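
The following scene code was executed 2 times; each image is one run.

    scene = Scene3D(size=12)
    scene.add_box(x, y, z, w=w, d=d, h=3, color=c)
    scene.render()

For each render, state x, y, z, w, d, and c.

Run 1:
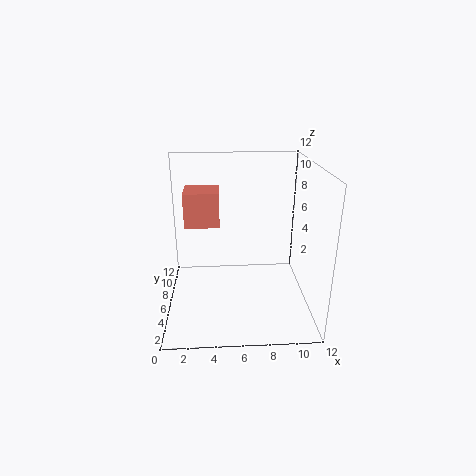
x = 1.5, y = 7, z = 6.5, w = 3, d = 3, c = 'salmon'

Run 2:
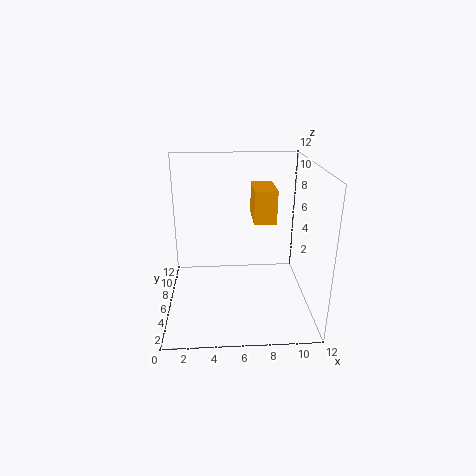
x = 7.5, y = 7.5, z = 6.5, w = 2, d = 3.5, c = 'orange'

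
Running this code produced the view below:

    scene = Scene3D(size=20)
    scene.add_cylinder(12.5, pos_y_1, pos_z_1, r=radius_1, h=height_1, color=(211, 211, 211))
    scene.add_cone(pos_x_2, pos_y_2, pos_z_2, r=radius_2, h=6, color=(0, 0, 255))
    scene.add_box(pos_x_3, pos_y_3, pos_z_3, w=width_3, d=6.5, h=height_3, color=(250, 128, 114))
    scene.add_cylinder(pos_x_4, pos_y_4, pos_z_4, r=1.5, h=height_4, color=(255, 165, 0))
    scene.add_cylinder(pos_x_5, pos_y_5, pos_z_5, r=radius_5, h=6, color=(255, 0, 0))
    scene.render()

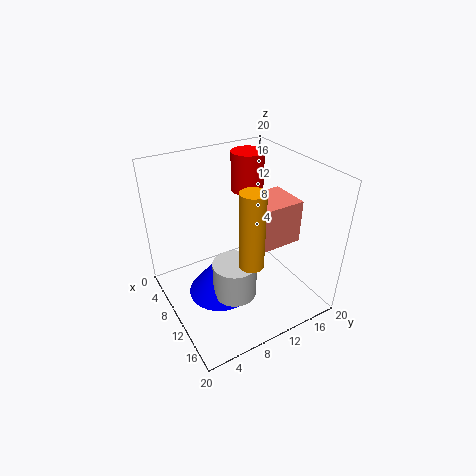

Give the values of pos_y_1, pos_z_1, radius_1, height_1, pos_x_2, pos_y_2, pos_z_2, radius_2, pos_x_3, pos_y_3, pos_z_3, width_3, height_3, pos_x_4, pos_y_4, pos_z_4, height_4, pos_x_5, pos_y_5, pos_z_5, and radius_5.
pos_y_1 = 8; pos_z_1 = 3; radius_1 = 3; height_1 = 5; pos_x_2 = 10; pos_y_2 = 7; pos_z_2 = 2; radius_2 = 4.5; pos_x_3 = 6; pos_y_3 = 13; pos_z_3 = 7.5; width_3 = 6; height_3 = 6.5; pos_x_4 = 16.5; pos_y_4 = 8; pos_z_4 = 10.5; height_4 = 9.5; pos_x_5 = 3.5; pos_y_5 = 15.5; pos_z_5 = 13.5; radius_5 = 2.5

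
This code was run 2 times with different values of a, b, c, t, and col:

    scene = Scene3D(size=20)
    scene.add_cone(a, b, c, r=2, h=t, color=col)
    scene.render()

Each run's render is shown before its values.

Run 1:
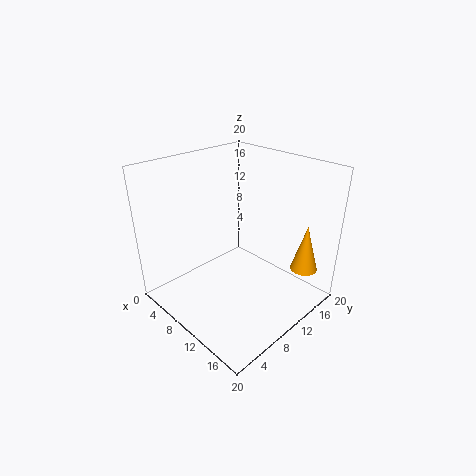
a = 16, b = 18, c = 4, t = 7, col = 'orange'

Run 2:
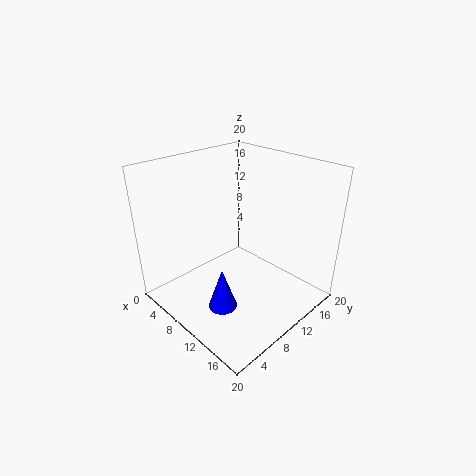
a = 11, b = 6, c = 1, t = 6, col = 'blue'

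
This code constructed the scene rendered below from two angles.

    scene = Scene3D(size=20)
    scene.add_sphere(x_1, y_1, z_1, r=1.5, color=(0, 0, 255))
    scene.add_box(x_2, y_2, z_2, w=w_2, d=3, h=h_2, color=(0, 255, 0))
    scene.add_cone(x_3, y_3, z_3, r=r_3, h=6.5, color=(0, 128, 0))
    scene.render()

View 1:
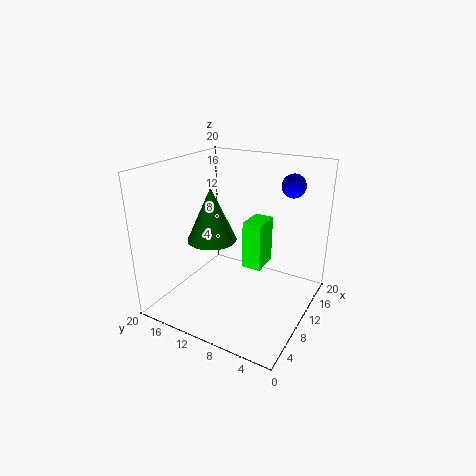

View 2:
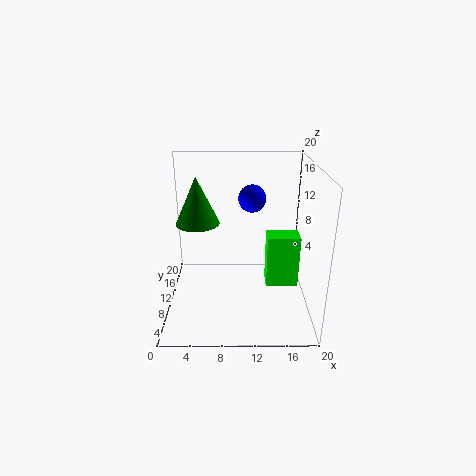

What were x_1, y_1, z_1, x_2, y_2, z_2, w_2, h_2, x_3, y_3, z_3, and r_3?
x_1 = 11.5, y_1 = 3, z_1 = 18, x_2 = 14, y_2 = 8.5, z_2 = 3, w_2 = 4.5, h_2 = 7.5, x_3 = 4.5, y_3 = 10.5, z_3 = 12, r_3 = 3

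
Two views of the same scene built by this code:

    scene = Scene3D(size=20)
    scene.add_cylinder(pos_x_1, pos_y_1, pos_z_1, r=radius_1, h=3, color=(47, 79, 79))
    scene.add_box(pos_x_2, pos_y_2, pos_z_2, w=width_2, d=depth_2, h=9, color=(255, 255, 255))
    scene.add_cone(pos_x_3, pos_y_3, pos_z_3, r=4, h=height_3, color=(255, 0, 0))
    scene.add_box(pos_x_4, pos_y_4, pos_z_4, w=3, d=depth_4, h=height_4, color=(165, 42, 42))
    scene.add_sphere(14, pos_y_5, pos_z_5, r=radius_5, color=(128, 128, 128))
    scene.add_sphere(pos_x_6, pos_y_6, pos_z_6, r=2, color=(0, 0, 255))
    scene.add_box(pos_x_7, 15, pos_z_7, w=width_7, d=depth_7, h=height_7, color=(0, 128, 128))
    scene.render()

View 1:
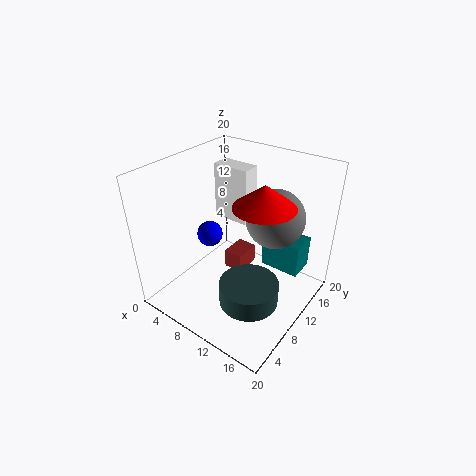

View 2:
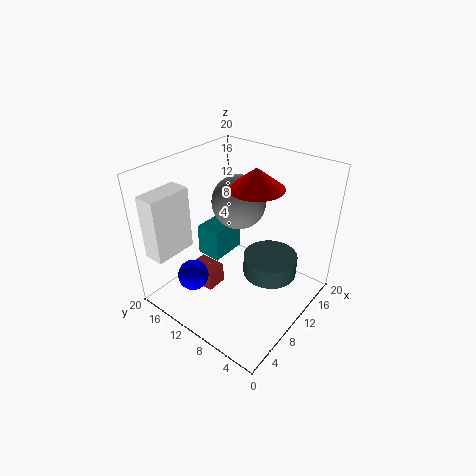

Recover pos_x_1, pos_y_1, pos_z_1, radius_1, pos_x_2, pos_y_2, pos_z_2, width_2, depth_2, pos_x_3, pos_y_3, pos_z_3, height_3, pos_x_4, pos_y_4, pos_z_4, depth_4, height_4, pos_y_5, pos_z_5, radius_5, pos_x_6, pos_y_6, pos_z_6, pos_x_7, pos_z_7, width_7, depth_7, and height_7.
pos_x_1 = 14, pos_y_1 = 7, pos_z_1 = 3, radius_1 = 4, pos_x_2 = 1, pos_y_2 = 16, pos_z_2 = 8, width_2 = 6, depth_2 = 3, pos_x_3 = 14, pos_y_3 = 10, pos_z_3 = 16, height_3 = 3, pos_x_4 = 6, pos_y_4 = 12, pos_z_4 = 2, depth_4 = 4, height_4 = 3, pos_y_5 = 13, pos_z_5 = 13, radius_5 = 4, pos_x_6 = 3, pos_y_6 = 12, pos_z_6 = 7, pos_x_7 = 11, pos_z_7 = 3, width_7 = 6, depth_7 = 4, height_7 = 5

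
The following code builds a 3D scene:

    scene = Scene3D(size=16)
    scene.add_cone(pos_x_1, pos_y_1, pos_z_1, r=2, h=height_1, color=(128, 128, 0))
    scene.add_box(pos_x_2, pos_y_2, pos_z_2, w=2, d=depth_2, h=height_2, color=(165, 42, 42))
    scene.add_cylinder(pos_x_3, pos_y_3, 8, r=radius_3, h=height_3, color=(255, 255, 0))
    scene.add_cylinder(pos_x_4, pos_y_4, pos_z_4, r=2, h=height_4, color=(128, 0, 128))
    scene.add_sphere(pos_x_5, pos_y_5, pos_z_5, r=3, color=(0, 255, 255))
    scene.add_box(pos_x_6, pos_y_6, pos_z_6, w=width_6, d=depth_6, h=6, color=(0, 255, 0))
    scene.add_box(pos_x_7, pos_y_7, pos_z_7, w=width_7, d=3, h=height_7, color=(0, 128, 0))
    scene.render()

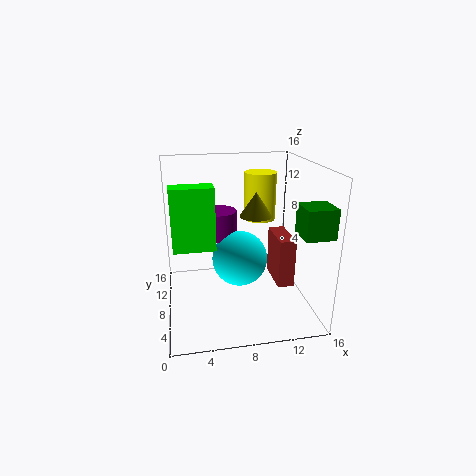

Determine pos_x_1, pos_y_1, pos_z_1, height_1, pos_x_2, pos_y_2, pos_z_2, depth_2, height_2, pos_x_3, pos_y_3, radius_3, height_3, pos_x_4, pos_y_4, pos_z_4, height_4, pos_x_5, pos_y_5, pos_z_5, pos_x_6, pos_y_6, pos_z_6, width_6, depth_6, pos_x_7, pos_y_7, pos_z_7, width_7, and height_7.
pos_x_1 = 11; pos_y_1 = 12; pos_z_1 = 9; height_1 = 3; pos_x_2 = 13; pos_y_2 = 8; pos_z_2 = 1; depth_2 = 5; height_2 = 6; pos_x_3 = 12; pos_y_3 = 14; radius_3 = 2; height_3 = 6; pos_x_4 = 6; pos_y_4 = 9; pos_z_4 = 8; height_4 = 3; pos_x_5 = 8; pos_y_5 = 7; pos_z_5 = 6; pos_x_6 = 1; pos_y_6 = 3; pos_z_6 = 9; width_6 = 4; depth_6 = 2; pos_x_7 = 13; pos_y_7 = 1; pos_z_7 = 10; width_7 = 3; height_7 = 3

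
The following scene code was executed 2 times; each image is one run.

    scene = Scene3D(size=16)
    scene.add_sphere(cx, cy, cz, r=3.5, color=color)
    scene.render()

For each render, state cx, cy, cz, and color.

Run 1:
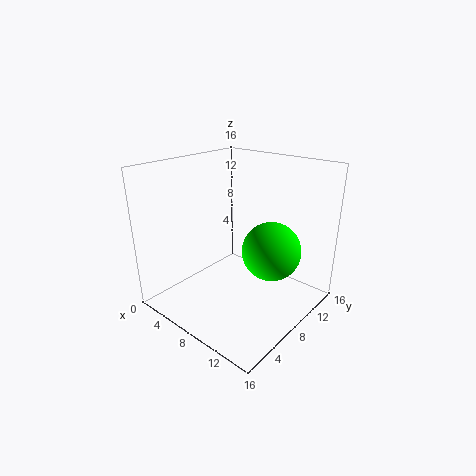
cx = 10, cy = 11.75, cz = 5.5, color = 'lime'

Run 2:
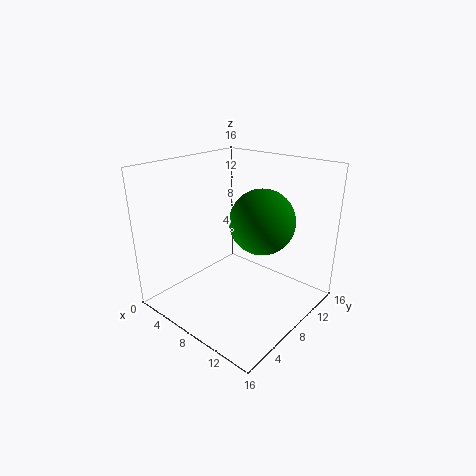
cx = 10.5, cy = 9, cz = 10.25, color = 'green'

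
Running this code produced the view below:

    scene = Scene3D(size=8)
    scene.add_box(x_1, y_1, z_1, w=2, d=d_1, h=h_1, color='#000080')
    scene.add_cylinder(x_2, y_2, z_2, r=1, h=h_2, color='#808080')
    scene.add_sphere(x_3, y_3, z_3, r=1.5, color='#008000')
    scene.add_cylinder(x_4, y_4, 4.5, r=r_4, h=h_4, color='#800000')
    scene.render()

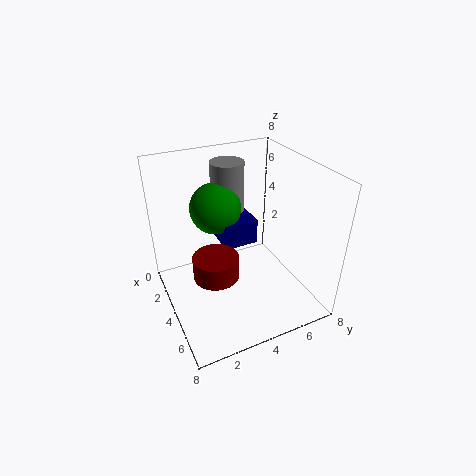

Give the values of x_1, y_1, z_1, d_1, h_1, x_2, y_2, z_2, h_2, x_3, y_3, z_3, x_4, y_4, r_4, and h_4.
x_1 = 1.5, y_1 = 3.5, z_1 = 3, d_1 = 2, h_1 = 1.5, x_2 = 1.5, y_2 = 4.5, z_2 = 4, h_2 = 3.5, x_3 = 2, y_3 = 3.5, z_3 = 5, x_4 = 7, y_4 = 1.5, r_4 = 1, h_4 = 1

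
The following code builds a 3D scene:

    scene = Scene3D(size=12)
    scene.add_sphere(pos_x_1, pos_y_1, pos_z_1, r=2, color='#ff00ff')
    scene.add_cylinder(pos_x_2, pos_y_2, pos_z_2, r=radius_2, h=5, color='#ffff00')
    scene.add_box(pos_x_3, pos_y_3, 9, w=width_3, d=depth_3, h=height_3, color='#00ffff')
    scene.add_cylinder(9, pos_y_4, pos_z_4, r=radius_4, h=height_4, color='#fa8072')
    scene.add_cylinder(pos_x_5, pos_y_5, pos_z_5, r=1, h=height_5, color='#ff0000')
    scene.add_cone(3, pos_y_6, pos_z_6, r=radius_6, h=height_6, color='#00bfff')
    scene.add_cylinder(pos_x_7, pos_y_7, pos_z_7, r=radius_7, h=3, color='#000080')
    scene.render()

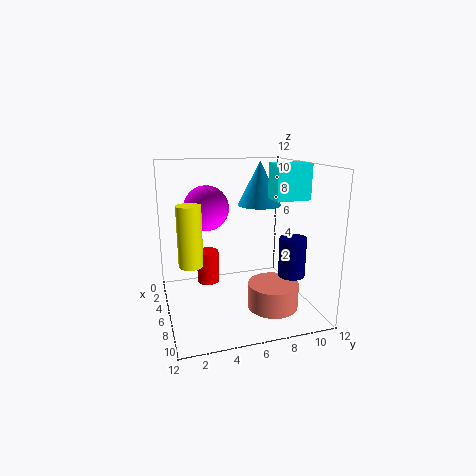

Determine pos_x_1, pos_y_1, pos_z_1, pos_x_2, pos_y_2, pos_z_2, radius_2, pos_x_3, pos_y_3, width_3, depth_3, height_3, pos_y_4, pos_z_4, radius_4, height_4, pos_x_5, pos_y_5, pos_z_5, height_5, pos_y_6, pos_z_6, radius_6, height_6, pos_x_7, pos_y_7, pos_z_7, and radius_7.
pos_x_1 = 3, pos_y_1 = 4, pos_z_1 = 8, pos_x_2 = 6, pos_y_2 = 2, pos_z_2 = 4, radius_2 = 1, pos_x_3 = 5, pos_y_3 = 9, width_3 = 2, depth_3 = 3, height_3 = 3, pos_y_4 = 8, pos_z_4 = 1, radius_4 = 2, height_4 = 2, pos_x_5 = 3, pos_y_5 = 4, pos_z_5 = 1, height_5 = 3, pos_y_6 = 9, pos_z_6 = 8, radius_6 = 2, height_6 = 4, pos_x_7 = 10, pos_y_7 = 9, pos_z_7 = 4, radius_7 = 1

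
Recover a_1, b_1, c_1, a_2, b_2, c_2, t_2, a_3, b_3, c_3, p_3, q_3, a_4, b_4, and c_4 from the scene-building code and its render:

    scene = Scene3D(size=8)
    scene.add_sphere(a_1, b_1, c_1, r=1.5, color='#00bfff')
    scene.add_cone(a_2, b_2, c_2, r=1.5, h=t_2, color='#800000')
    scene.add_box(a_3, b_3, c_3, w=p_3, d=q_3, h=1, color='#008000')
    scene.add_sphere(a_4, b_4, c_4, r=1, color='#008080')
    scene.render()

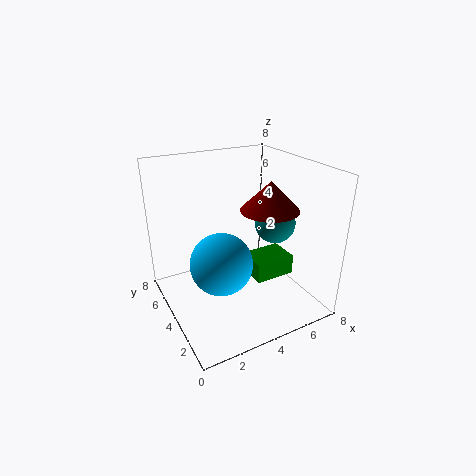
a_1 = 2; b_1 = 2; c_1 = 4; a_2 = 5; b_2 = 2.5; c_2 = 6; t_2 = 1.5; a_3 = 3.5; b_3 = 1; c_3 = 3; p_3 = 2; q_3 = 1.5; a_4 = 5; b_4 = 2; c_4 = 5.5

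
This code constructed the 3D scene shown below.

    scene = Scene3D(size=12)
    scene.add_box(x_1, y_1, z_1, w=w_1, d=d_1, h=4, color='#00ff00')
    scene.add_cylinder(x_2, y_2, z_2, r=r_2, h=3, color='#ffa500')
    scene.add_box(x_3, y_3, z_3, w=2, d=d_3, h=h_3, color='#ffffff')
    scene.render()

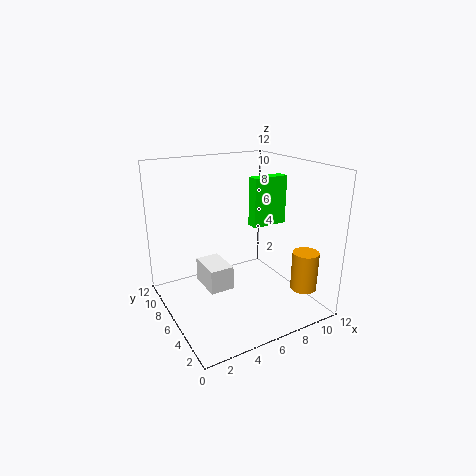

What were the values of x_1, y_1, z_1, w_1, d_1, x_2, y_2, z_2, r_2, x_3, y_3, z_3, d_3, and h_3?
x_1 = 7, y_1 = 5, z_1 = 7, w_1 = 3, d_1 = 1, x_2 = 9, y_2 = 1, z_2 = 3, r_2 = 1, x_3 = 3, y_3 = 5, z_3 = 2, d_3 = 3, h_3 = 2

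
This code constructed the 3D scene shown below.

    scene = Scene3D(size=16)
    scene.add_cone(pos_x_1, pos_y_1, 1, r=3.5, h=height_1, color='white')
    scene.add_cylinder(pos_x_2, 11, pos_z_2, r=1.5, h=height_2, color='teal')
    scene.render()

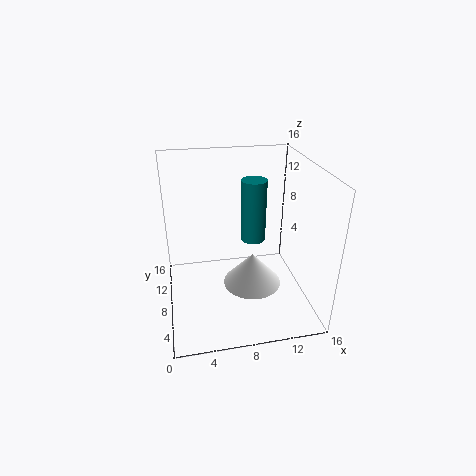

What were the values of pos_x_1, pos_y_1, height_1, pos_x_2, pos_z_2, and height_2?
pos_x_1 = 10, pos_y_1 = 9, height_1 = 4, pos_x_2 = 10.5, pos_z_2 = 6, height_2 = 7.5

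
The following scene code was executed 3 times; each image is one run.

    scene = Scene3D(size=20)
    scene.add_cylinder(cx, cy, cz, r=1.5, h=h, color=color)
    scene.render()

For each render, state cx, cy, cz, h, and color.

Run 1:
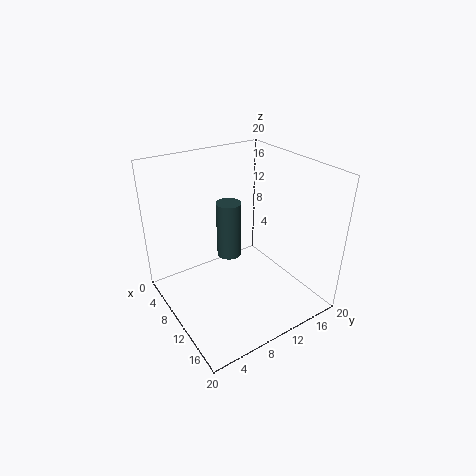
cx = 12.5, cy = 7, cz = 10, h = 7, color = 'darkslategray'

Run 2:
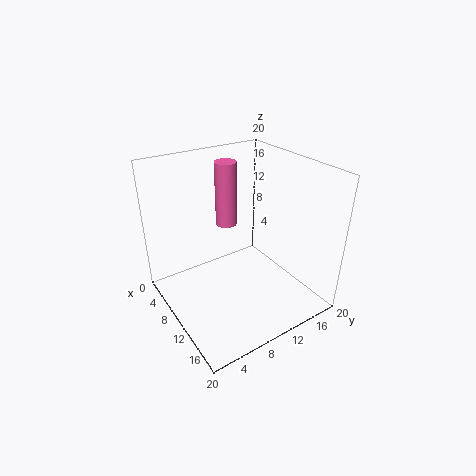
cx = 7, cy = 10, cz = 11, h = 9, color = 'hotpink'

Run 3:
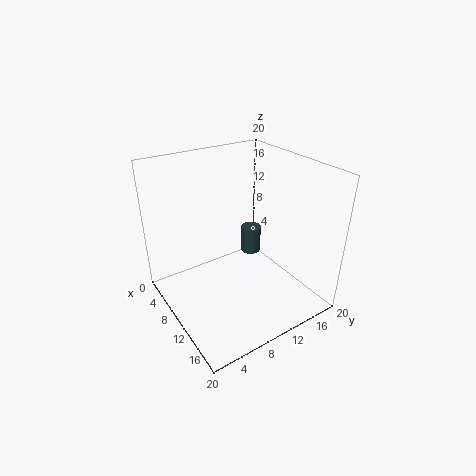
cx = 7.5, cy = 14, cz = 5.5, h = 4, color = 'darkslategray'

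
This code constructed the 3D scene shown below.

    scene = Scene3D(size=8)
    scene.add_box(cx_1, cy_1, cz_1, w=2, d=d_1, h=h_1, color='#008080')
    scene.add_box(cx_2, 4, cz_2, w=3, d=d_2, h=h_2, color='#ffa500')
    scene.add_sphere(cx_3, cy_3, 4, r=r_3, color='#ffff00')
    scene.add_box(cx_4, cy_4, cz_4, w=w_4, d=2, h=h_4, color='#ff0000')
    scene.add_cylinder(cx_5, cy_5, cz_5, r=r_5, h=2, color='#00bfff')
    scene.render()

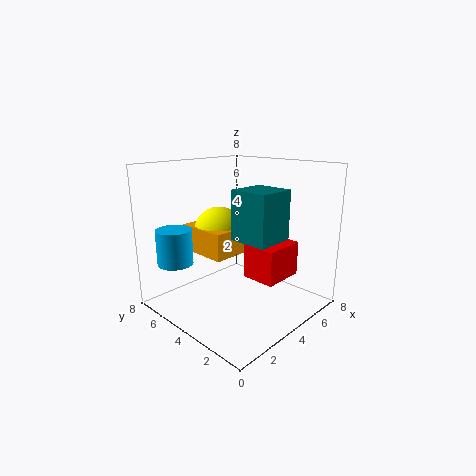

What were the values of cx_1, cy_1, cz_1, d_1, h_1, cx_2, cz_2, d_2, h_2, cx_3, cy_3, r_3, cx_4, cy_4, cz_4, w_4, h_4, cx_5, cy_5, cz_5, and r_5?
cx_1 = 2.5
cy_1 = 1
cz_1 = 4.5
d_1 = 2
h_1 = 2.5
cx_2 = 2.5
cz_2 = 3
d_2 = 3
h_2 = 1.5
cx_3 = 4
cy_3 = 5.5
r_3 = 1.5
cx_4 = 4.5
cy_4 = 2
cz_4 = 1.5
w_4 = 2.5
h_4 = 2
cx_5 = 1.5
cy_5 = 6.5
cz_5 = 2.5
r_5 = 1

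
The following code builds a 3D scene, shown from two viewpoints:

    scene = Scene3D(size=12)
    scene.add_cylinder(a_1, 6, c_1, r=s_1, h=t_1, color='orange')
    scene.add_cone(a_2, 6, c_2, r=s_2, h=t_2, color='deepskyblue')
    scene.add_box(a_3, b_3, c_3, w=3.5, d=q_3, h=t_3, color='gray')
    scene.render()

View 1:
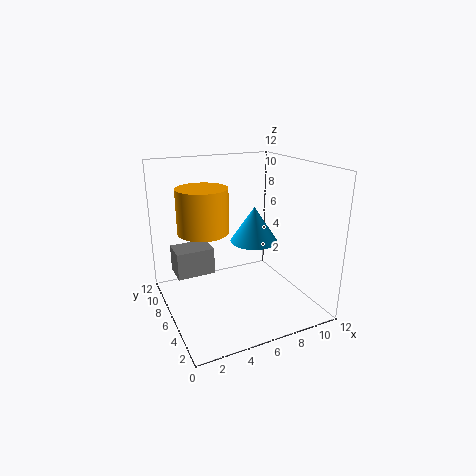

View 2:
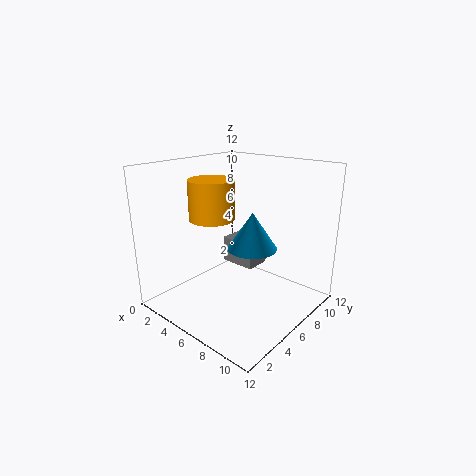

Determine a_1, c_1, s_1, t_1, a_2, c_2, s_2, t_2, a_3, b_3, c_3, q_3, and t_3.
a_1 = 3
c_1 = 7
s_1 = 2
t_1 = 3.5
a_2 = 7.5
c_2 = 5.5
s_2 = 2
t_2 = 3
a_3 = 1.5
b_3 = 9
c_3 = 1.5
q_3 = 2.5
t_3 = 2.5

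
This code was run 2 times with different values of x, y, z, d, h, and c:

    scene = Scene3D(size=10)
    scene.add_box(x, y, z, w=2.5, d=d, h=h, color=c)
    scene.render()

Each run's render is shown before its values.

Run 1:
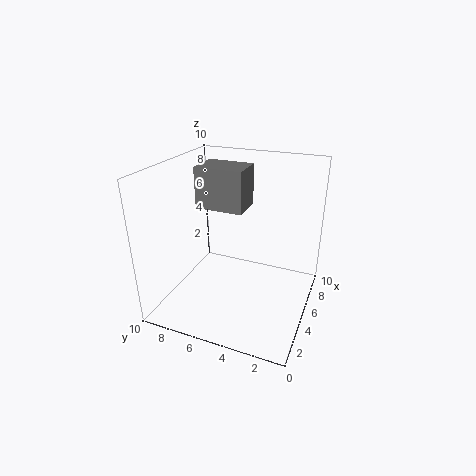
x = 5.5; y = 5; z = 6.5; d = 3.5; h = 3; c = 'gray'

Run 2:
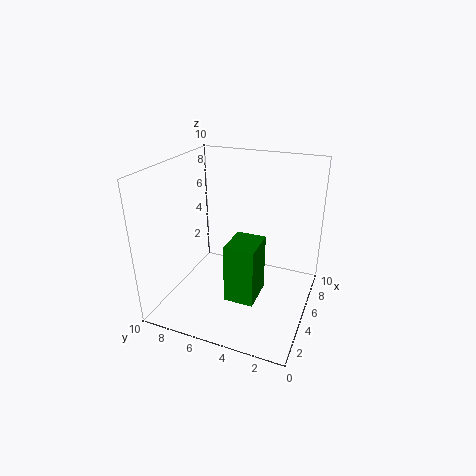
x = 2.5; y = 3; z = 1.5; d = 2; h = 4; c = 'green'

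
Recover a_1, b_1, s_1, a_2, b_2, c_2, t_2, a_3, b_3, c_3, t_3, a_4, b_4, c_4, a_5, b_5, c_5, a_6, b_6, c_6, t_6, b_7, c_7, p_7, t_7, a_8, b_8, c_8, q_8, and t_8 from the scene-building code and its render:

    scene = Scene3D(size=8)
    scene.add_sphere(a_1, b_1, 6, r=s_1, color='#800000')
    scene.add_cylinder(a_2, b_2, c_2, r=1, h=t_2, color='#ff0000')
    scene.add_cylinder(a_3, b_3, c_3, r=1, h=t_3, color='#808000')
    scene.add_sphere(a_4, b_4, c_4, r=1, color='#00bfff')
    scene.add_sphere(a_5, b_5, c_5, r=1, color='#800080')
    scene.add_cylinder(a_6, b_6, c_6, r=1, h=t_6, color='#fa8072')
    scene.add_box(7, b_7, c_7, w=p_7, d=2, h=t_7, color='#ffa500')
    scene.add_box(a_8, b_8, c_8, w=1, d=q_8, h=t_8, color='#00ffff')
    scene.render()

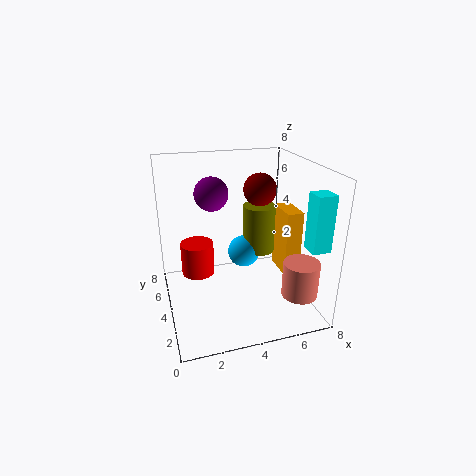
a_1 = 6
b_1 = 6
s_1 = 1
a_2 = 2
b_2 = 6
c_2 = 1
t_2 = 2
a_3 = 6
b_3 = 6
c_3 = 2
t_3 = 3
a_4 = 5
b_4 = 6
c_4 = 2
a_5 = 3
b_5 = 6
c_5 = 6
a_6 = 7
b_6 = 2
c_6 = 1
t_6 = 2
b_7 = 4
c_7 = 1
p_7 = 1
t_7 = 4
a_8 = 7
b_8 = 1
c_8 = 4
q_8 = 1
t_8 = 3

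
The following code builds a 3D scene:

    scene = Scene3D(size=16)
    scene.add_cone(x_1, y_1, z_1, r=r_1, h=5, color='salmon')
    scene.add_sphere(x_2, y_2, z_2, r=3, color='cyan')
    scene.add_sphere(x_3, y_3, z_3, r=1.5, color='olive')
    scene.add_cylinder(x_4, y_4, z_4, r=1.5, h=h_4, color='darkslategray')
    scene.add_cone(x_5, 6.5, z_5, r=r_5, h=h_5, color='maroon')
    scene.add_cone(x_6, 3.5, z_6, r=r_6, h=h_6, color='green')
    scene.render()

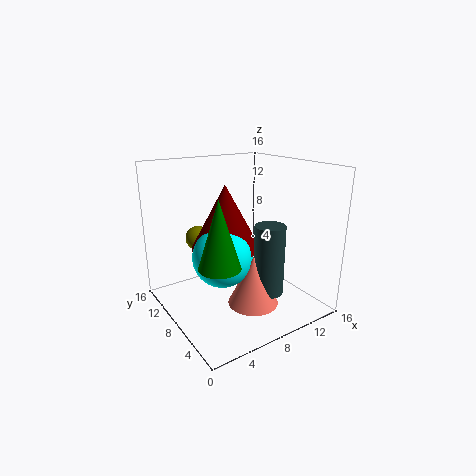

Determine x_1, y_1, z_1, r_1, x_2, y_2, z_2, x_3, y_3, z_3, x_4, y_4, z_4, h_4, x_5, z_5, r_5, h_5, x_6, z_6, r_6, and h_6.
x_1 = 6.5
y_1 = 3
z_1 = 3
r_1 = 2.5
x_2 = 4.5
y_2 = 5.5
z_2 = 7.5
x_3 = 6
y_3 = 14
z_3 = 6.5
x_4 = 8
y_4 = 2.5
z_4 = 4
h_4 = 7
x_5 = 5.5
z_5 = 8
r_5 = 3.5
h_5 = 6.5
x_6 = 3
z_6 = 7.5
r_6 = 2
h_6 = 6.5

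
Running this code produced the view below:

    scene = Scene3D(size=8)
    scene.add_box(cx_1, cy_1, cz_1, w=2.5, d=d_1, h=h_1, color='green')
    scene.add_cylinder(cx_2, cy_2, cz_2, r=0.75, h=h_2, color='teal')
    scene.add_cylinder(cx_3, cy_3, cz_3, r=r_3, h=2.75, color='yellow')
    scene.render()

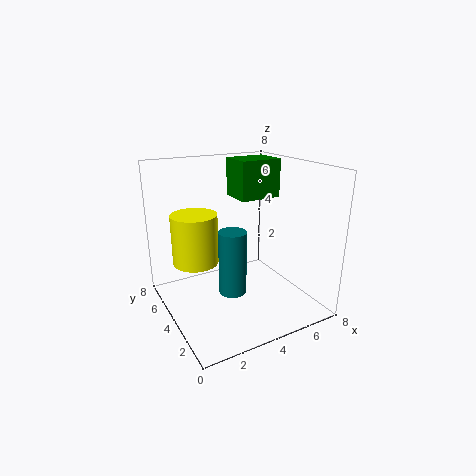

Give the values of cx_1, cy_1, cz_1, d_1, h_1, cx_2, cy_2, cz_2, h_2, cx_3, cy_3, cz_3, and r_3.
cx_1 = 4.75, cy_1 = 4.75, cz_1 = 5.75, d_1 = 2, h_1 = 2.25, cx_2 = 3.25, cy_2 = 3.25, cz_2 = 1.25, h_2 = 3.5, cx_3 = 1.75, cy_3 = 4.75, cz_3 = 2.75, r_3 = 1.25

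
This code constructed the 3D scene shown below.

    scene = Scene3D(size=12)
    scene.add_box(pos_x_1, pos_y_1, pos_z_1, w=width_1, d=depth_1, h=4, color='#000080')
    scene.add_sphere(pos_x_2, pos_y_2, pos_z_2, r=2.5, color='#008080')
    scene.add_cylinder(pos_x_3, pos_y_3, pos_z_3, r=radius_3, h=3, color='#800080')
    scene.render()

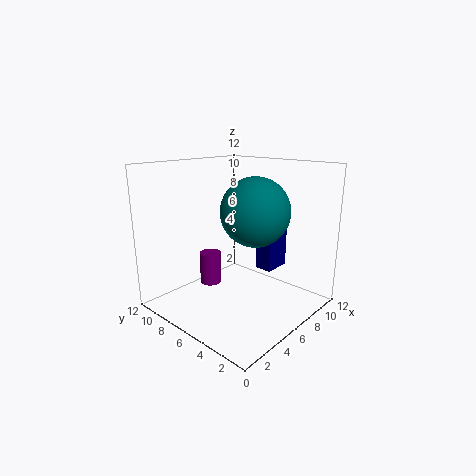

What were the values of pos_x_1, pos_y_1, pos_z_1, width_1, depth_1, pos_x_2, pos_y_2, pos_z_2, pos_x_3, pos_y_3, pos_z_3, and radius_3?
pos_x_1 = 8.5, pos_y_1 = 4.5, pos_z_1 = 2.5, width_1 = 2.5, depth_1 = 1.5, pos_x_2 = 4.5, pos_y_2 = 3, pos_z_2 = 9, pos_x_3 = 6.5, pos_y_3 = 10, pos_z_3 = 0.5, radius_3 = 1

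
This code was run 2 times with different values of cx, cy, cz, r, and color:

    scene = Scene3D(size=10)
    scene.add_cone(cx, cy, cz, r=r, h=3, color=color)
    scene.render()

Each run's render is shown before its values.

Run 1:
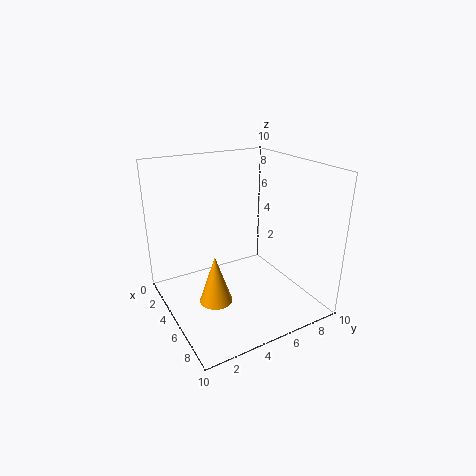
cx = 7.5
cy = 2
cz = 2.5
r = 1
color = 'orange'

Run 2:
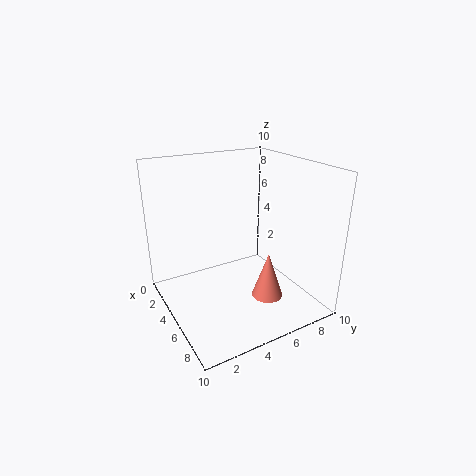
cx = 8
cy = 5.5
cz = 2
r = 1
color = 'salmon'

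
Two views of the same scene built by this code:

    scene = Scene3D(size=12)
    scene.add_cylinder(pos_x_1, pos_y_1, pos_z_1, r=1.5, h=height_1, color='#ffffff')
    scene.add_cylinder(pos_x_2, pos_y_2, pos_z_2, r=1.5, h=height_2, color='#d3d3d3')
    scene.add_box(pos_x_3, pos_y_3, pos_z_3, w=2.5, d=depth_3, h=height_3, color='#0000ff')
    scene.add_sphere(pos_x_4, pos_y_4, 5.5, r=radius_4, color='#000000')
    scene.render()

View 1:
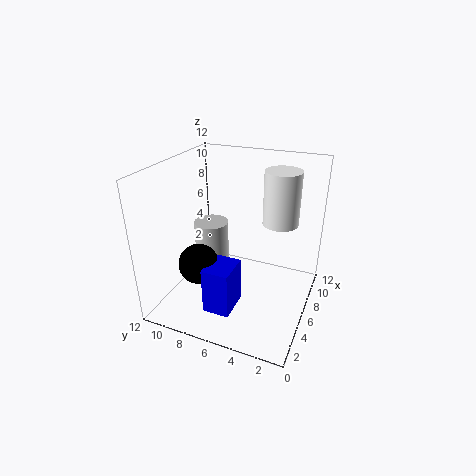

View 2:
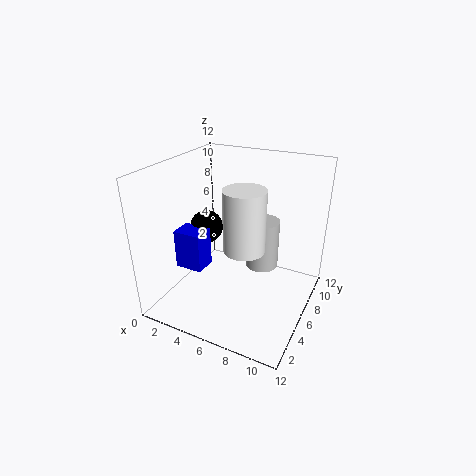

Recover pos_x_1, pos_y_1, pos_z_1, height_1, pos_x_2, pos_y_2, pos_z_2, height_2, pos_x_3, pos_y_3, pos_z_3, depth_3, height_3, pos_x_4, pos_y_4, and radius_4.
pos_x_1 = 8, pos_y_1 = 3, pos_z_1 = 7, height_1 = 4.5, pos_x_2 = 7, pos_y_2 = 9, pos_z_2 = 2, height_2 = 4.5, pos_x_3 = 0.5, pos_y_3 = 4.5, pos_z_3 = 2.5, depth_3 = 2, height_3 = 3.5, pos_x_4 = 2, pos_y_4 = 7.5, radius_4 = 1.5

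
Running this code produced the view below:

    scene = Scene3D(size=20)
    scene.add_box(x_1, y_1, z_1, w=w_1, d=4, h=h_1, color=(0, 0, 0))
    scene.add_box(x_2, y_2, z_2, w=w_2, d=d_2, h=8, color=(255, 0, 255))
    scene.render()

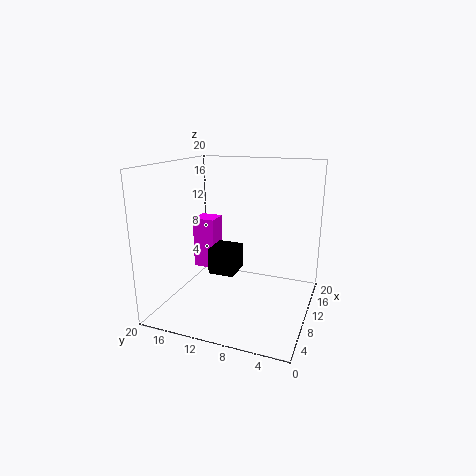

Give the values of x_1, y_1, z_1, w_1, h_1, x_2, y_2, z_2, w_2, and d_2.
x_1 = 11.5, y_1 = 11.5, z_1 = 3, w_1 = 4.5, h_1 = 4, x_2 = 13.5, y_2 = 15.5, z_2 = 3, w_2 = 3.5, d_2 = 3.5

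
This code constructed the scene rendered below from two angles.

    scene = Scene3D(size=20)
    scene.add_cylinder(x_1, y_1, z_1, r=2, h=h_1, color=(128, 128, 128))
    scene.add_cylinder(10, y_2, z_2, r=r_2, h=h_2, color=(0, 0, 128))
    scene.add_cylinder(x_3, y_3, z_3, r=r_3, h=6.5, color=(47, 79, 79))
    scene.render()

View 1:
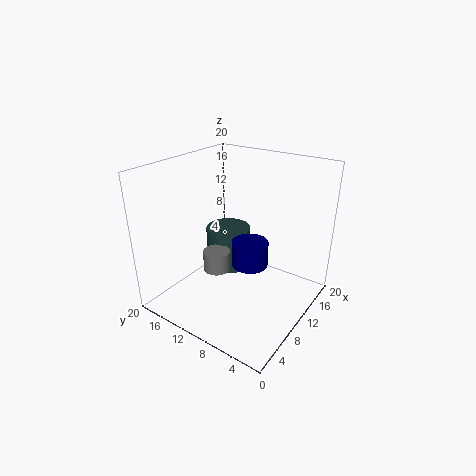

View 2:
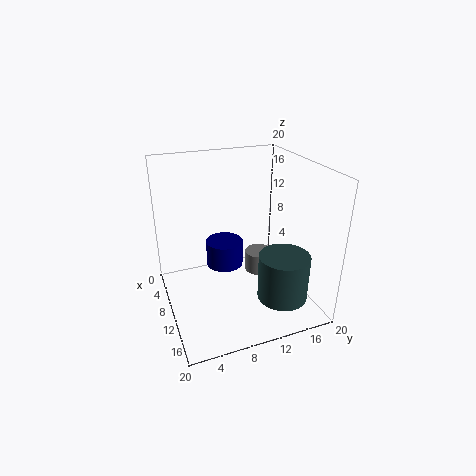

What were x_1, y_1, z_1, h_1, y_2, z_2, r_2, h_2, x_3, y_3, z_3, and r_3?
x_1 = 9.5
y_1 = 13.5
z_1 = 4
h_1 = 3
y_2 = 8
z_2 = 6.5
r_2 = 2.5
h_2 = 3.5
x_3 = 14.5
y_3 = 15
z_3 = 2
r_3 = 3.5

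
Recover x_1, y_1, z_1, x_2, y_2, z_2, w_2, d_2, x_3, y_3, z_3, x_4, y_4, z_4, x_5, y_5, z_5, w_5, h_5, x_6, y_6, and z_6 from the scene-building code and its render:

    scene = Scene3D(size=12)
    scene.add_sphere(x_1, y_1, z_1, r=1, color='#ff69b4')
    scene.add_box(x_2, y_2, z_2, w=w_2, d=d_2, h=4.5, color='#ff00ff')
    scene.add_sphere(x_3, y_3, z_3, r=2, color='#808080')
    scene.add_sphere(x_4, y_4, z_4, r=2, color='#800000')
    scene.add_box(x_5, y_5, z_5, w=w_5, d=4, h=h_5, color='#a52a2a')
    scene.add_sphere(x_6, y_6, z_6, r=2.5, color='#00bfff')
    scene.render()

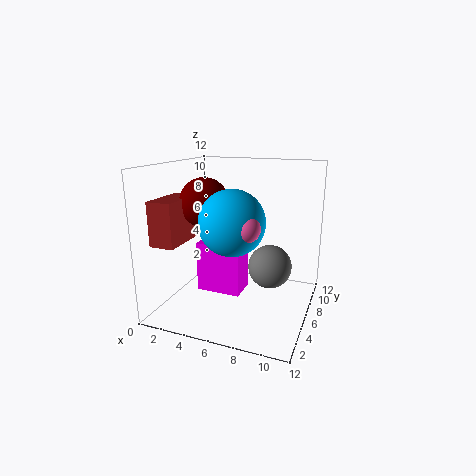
x_1 = 8, y_1 = 2.5, z_1 = 8, x_2 = 2, y_2 = 6, z_2 = 0.5, w_2 = 4, d_2 = 2.5, x_3 = 8, y_3 = 9, z_3 = 2.5, x_4 = 3.5, y_4 = 5, z_4 = 9, x_5 = 0.5, y_5 = 1.5, z_5 = 6, w_5 = 2, h_5 = 3.5, x_6 = 6.5, y_6 = 3.5, z_6 = 8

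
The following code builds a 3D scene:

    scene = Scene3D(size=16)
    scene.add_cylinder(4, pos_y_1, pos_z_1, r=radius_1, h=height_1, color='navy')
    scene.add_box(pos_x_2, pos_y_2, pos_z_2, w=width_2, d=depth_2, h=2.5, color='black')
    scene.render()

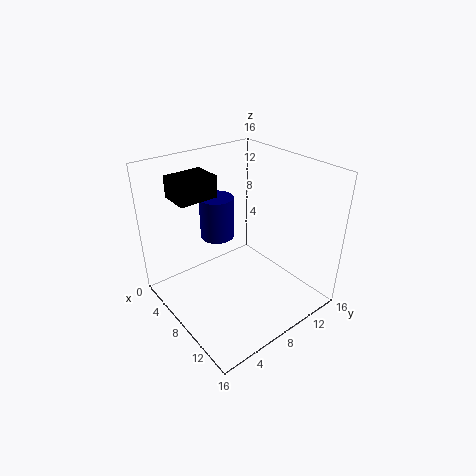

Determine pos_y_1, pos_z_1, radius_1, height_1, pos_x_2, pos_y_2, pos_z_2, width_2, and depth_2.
pos_y_1 = 8
pos_z_1 = 6.5
radius_1 = 2
height_1 = 5
pos_x_2 = 1.5
pos_y_2 = 3
pos_z_2 = 12
width_2 = 3.5
depth_2 = 4.5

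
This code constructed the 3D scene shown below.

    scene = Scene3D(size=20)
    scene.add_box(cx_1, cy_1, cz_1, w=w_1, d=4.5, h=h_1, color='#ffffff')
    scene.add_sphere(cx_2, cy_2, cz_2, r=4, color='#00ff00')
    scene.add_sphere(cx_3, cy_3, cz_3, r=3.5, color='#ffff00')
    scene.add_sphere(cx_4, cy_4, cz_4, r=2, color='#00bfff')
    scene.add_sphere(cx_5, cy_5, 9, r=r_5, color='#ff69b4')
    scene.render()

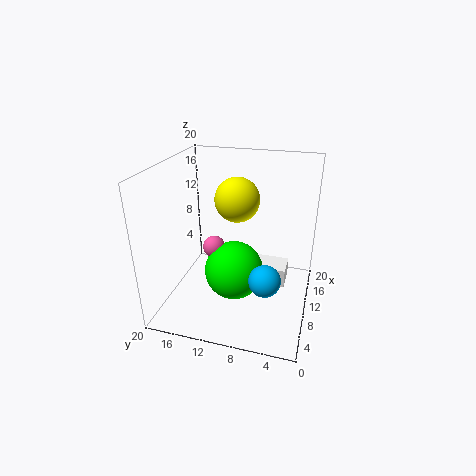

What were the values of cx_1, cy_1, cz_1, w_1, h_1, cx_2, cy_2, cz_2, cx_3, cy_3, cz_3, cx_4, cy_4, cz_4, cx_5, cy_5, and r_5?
cx_1 = 8
cy_1 = 3
cz_1 = 4.5
w_1 = 3.5
h_1 = 2.5
cx_2 = 8
cy_2 = 10
cz_2 = 6
cx_3 = 16.5
cy_3 = 12
cz_3 = 13
cx_4 = 4.5
cy_4 = 5
cz_4 = 7.5
cx_5 = 8.5
cy_5 = 13
r_5 = 1.5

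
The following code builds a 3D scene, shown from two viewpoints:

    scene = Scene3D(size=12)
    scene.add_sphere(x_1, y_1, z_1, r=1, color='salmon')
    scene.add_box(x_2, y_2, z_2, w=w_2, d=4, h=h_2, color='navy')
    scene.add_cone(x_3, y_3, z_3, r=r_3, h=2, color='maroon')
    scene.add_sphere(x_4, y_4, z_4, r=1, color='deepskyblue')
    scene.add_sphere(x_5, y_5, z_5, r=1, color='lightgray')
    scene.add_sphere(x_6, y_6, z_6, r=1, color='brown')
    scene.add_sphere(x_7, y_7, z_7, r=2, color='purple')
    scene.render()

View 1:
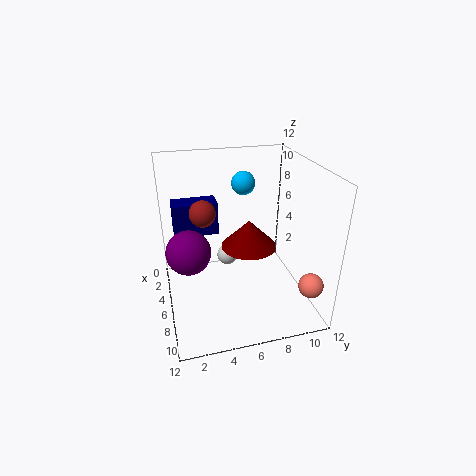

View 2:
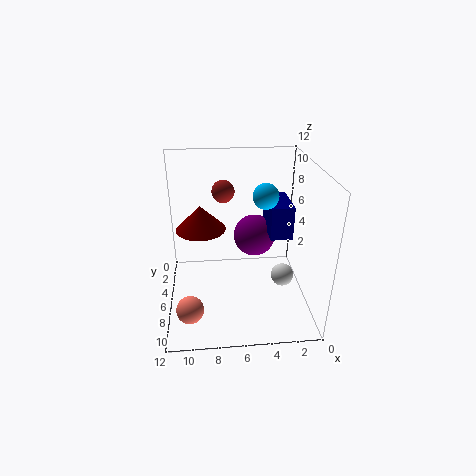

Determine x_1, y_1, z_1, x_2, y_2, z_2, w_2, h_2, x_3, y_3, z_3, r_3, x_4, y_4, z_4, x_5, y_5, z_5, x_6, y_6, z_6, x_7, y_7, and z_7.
x_1 = 10
y_1 = 11
z_1 = 3
x_2 = 1
y_2 = 1
z_2 = 5
w_2 = 2
h_2 = 3
x_3 = 9
y_3 = 6
z_3 = 7
r_3 = 2
x_4 = 4
y_4 = 7
z_4 = 10
x_5 = 2
y_5 = 6
z_5 = 2
x_6 = 7
y_6 = 3
z_6 = 9
x_7 = 4
y_7 = 2
z_7 = 4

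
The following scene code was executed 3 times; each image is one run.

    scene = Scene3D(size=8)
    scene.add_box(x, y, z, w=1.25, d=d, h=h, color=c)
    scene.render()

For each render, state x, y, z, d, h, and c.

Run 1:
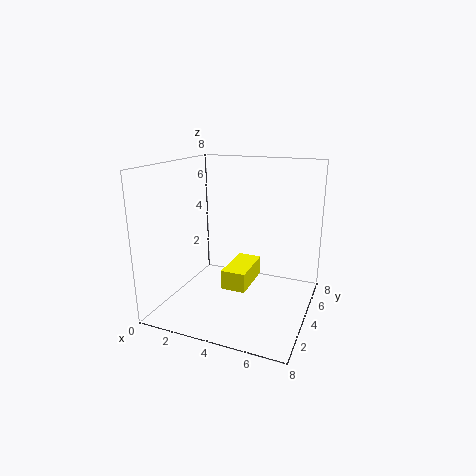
x = 4; y = 1.75; z = 2; d = 2.5; h = 1; c = 'yellow'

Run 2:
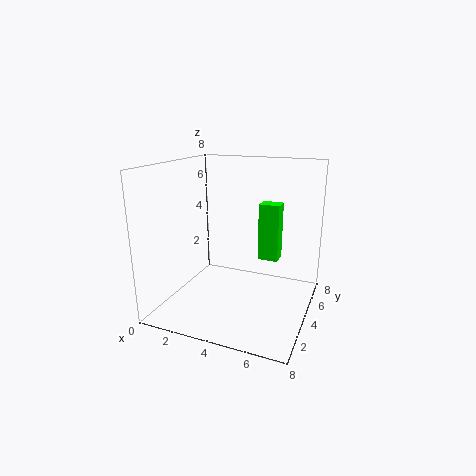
x = 4.5; y = 6; z = 2; d = 1; h = 3.5; c = 'lime'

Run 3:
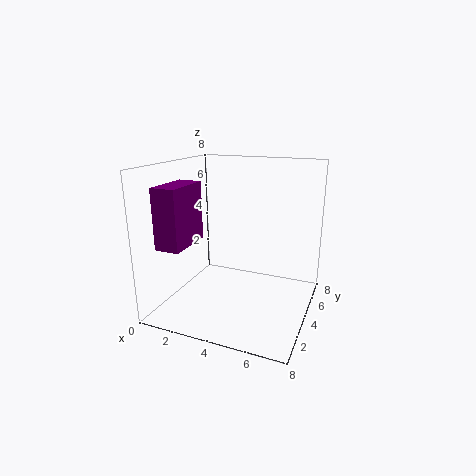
x = 1.25; y = 0.25; z = 4.25; d = 2.5; h = 3; c = 'purple'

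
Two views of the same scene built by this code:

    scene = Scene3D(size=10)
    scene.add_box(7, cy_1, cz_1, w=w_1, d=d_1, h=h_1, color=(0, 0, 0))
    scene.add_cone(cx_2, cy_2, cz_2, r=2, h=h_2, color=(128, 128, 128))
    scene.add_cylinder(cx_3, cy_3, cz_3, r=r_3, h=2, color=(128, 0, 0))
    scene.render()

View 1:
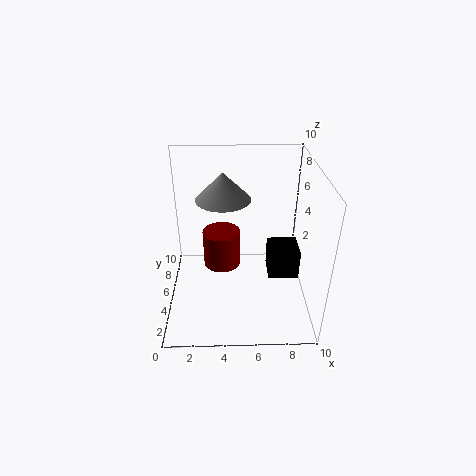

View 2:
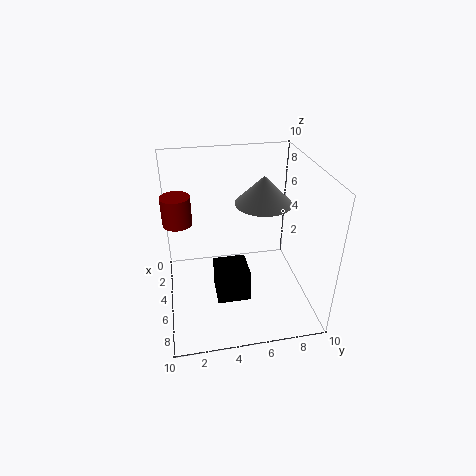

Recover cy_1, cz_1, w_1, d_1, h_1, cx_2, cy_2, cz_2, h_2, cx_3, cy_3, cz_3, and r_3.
cy_1 = 3; cz_1 = 3; w_1 = 2; d_1 = 2; h_1 = 2; cx_2 = 4; cy_2 = 7; cz_2 = 7; h_2 = 2; cx_3 = 4; cy_3 = 1; cz_3 = 6; r_3 = 1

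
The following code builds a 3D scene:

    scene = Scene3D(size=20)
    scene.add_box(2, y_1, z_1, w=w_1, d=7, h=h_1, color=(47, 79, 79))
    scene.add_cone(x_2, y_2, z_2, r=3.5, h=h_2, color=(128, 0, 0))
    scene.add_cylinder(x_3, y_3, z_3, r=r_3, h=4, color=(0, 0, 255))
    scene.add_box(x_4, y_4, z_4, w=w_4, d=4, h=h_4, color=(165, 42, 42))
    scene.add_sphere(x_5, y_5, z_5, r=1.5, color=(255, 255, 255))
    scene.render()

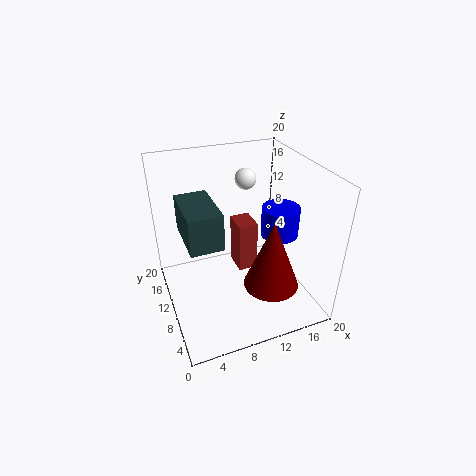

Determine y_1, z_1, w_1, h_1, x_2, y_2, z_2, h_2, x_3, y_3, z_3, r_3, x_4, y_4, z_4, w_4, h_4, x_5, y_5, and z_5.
y_1 = 4; z_1 = 13; w_1 = 4; h_1 = 4.5; x_2 = 12; y_2 = 3.5; z_2 = 6.5; h_2 = 9; x_3 = 15; y_3 = 7.5; z_3 = 11; r_3 = 2.5; x_4 = 11.5; y_4 = 13; z_4 = 1.5; w_4 = 3; h_4 = 8; x_5 = 12.5; y_5 = 13.5; z_5 = 17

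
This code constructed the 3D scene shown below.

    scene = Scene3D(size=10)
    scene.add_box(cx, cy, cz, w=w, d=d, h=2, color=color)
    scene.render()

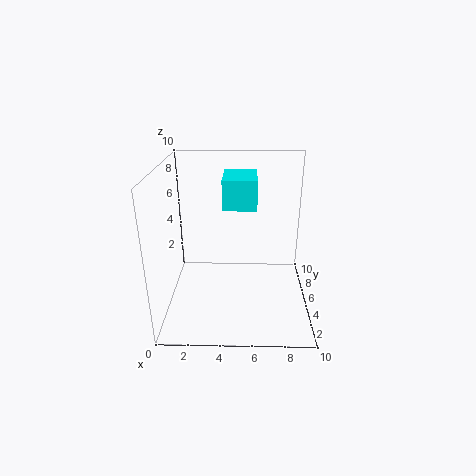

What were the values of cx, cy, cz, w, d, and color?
cx = 4, cy = 4.25, cz = 7.25, w = 2.25, d = 3, color = 'cyan'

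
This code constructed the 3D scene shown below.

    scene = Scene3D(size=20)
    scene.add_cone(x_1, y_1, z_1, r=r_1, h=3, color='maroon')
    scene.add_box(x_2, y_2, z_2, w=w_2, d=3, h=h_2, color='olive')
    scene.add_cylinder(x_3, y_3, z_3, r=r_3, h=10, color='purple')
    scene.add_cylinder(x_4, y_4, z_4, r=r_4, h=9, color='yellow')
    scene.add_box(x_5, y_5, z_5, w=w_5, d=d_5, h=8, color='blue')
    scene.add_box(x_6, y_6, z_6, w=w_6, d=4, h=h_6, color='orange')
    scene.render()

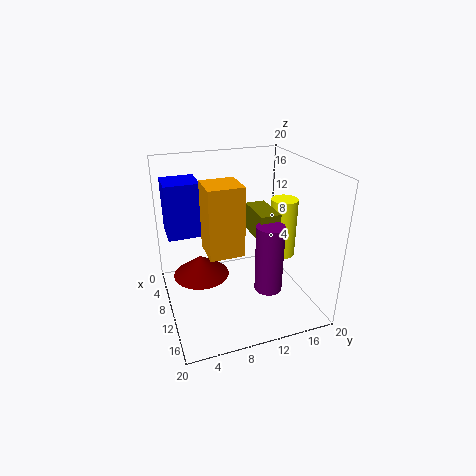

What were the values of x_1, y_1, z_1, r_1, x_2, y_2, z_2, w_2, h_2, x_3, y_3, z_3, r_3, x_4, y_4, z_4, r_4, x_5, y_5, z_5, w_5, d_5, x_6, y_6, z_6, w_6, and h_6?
x_1 = 8; y_1 = 5; z_1 = 4; r_1 = 4; x_2 = 5; y_2 = 13; z_2 = 9; w_2 = 6; h_2 = 4; x_3 = 12; y_3 = 14; z_3 = 2; r_3 = 2; x_4 = 8; y_4 = 18; z_4 = 5; r_4 = 2; x_5 = 1; y_5 = 1; z_5 = 9; w_5 = 5; d_5 = 5; x_6 = 14; y_6 = 4; z_6 = 12; w_6 = 4; h_6 = 8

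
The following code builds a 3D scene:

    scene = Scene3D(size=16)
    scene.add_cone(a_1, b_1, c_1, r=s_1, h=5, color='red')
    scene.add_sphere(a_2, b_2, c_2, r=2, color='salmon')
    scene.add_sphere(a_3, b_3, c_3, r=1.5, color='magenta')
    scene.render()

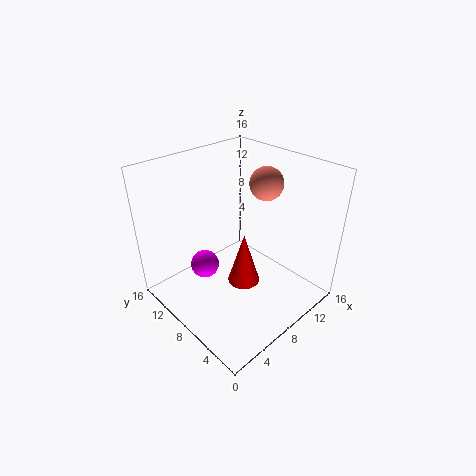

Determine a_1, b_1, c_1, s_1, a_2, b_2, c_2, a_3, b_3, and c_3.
a_1 = 4.5; b_1 = 3.5; c_1 = 7; s_1 = 1.5; a_2 = 13.5; b_2 = 9; c_2 = 12.5; a_3 = 4; b_3 = 9; c_3 = 6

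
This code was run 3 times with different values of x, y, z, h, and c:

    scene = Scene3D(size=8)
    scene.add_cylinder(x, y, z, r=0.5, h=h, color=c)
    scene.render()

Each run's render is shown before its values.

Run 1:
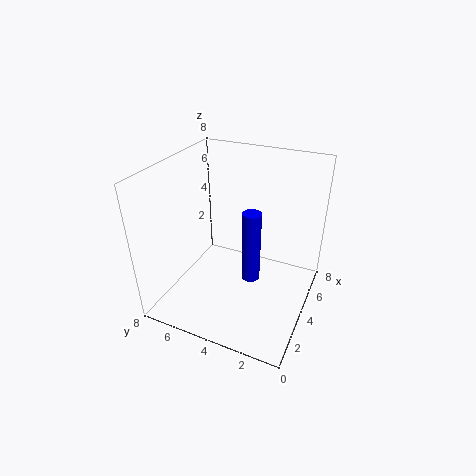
x = 3.5
y = 3
z = 2
h = 4
c = 'blue'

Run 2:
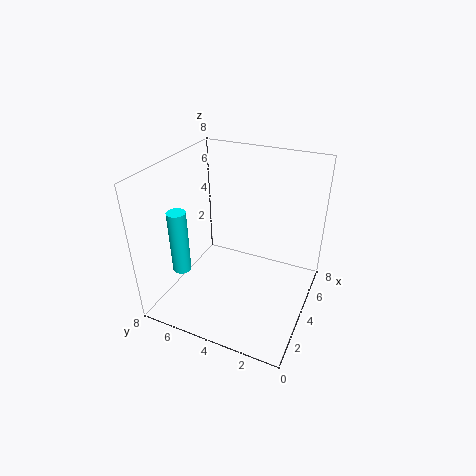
x = 2
y = 6.5
z = 2.5
h = 3.5
c = 'cyan'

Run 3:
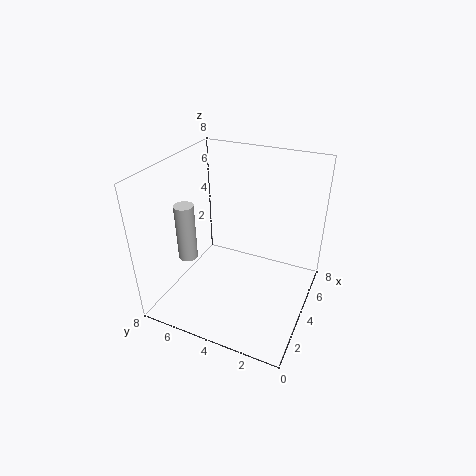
x = 2
y = 6
z = 3.5
h = 3
c = 'lightgray'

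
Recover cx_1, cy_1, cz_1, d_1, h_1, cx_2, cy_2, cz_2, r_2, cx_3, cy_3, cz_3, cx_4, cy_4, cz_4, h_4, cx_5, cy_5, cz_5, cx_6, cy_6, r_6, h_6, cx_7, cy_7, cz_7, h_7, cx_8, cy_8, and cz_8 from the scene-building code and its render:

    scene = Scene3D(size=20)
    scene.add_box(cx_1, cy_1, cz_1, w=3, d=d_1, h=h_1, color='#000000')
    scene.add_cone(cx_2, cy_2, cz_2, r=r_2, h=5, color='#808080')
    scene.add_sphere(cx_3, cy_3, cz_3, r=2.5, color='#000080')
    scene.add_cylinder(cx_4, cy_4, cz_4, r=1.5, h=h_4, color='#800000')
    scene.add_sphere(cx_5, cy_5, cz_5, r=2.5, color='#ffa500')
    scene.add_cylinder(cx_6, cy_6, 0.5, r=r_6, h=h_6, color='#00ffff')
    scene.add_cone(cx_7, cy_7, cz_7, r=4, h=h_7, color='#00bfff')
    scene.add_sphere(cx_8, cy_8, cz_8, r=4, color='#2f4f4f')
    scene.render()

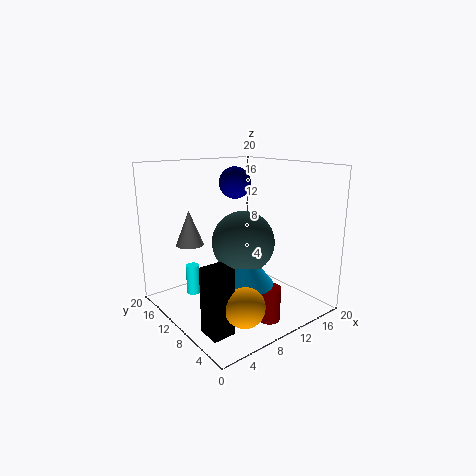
cx_1 = 1.5, cy_1 = 3.5, cz_1 = 0.5, d_1 = 3, h_1 = 8.5, cx_2 = 5.5, cy_2 = 15.5, cz_2 = 8.5, r_2 = 2, cx_3 = 14.5, cy_3 = 16.5, cz_3 = 16.5, cx_4 = 10, cy_4 = 3.5, cz_4 = 0.5, h_4 = 4.5, cx_5 = 5.5, cy_5 = 3, cz_5 = 4, cx_6 = 6, cy_6 = 16, r_6 = 1, h_6 = 4.5, cx_7 = 7.5, cy_7 = 6, cz_7 = 5.5, h_7 = 5, cx_8 = 8.5, cy_8 = 7, cz_8 = 10.5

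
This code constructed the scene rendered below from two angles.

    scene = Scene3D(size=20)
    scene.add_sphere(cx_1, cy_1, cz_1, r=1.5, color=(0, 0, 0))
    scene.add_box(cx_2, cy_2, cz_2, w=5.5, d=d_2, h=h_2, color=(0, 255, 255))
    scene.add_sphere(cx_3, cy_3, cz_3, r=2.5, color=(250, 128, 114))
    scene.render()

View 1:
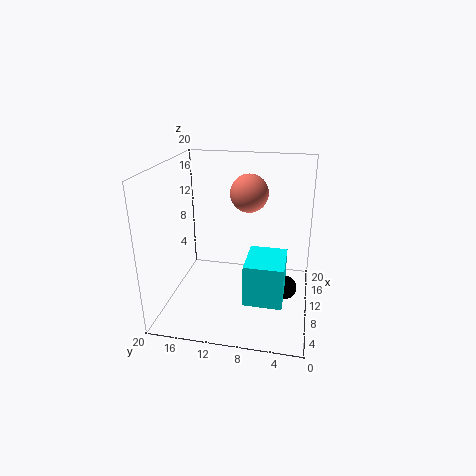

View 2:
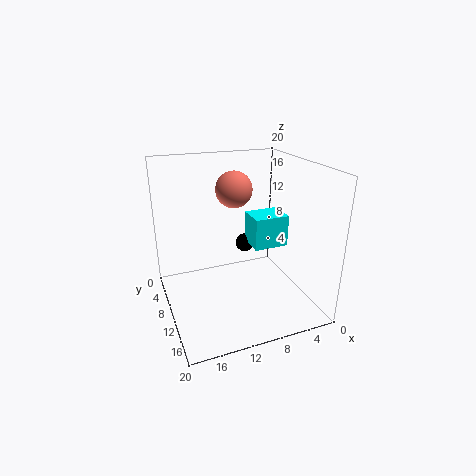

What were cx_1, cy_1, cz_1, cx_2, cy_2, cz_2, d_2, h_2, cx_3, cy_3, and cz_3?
cx_1 = 6
cy_1 = 3
cz_1 = 5.5
cx_2 = 0.5
cy_2 = 3
cz_2 = 6
d_2 = 4.5
h_2 = 5
cx_3 = 10
cy_3 = 8.5
cz_3 = 16.5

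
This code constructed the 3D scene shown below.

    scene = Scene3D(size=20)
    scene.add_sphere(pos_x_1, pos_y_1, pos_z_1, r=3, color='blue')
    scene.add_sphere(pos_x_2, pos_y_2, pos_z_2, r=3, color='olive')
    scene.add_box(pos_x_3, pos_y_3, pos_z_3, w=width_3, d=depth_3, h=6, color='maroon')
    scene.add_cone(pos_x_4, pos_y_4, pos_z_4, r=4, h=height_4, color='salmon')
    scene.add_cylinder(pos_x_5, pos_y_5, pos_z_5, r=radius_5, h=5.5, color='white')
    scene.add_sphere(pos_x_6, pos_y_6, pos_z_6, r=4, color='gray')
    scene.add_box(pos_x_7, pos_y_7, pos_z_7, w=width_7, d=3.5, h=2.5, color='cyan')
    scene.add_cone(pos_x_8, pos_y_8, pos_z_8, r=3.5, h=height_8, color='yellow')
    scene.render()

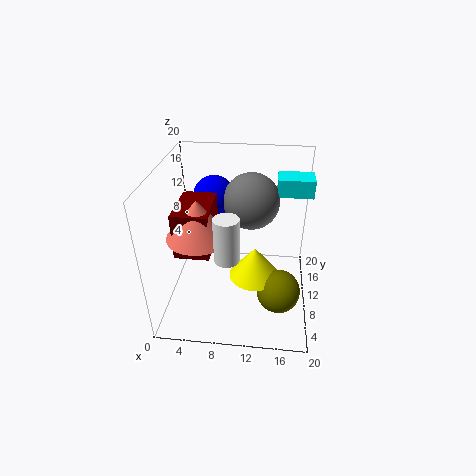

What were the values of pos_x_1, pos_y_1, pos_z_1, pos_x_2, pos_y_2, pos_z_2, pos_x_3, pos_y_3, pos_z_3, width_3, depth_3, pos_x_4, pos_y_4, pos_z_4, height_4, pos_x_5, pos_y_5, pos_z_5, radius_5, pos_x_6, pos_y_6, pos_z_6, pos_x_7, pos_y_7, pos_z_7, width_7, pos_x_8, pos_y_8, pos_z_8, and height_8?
pos_x_1 = 6
pos_y_1 = 14.5
pos_z_1 = 14
pos_x_2 = 16
pos_y_2 = 7
pos_z_2 = 3.5
pos_x_3 = 2.5
pos_y_3 = 4.5
pos_z_3 = 10
width_3 = 4.5
depth_3 = 7
pos_x_4 = 5.5
pos_y_4 = 6
pos_z_4 = 12.5
height_4 = 5
pos_x_5 = 9.5
pos_y_5 = 3
pos_z_5 = 11.5
radius_5 = 1.5
pos_x_6 = 11.5
pos_y_6 = 13.5
pos_z_6 = 14
pos_x_7 = 15
pos_y_7 = 13
pos_z_7 = 15
width_7 = 5
pos_x_8 = 12.5
pos_y_8 = 8.5
pos_z_8 = 5
height_8 = 4.5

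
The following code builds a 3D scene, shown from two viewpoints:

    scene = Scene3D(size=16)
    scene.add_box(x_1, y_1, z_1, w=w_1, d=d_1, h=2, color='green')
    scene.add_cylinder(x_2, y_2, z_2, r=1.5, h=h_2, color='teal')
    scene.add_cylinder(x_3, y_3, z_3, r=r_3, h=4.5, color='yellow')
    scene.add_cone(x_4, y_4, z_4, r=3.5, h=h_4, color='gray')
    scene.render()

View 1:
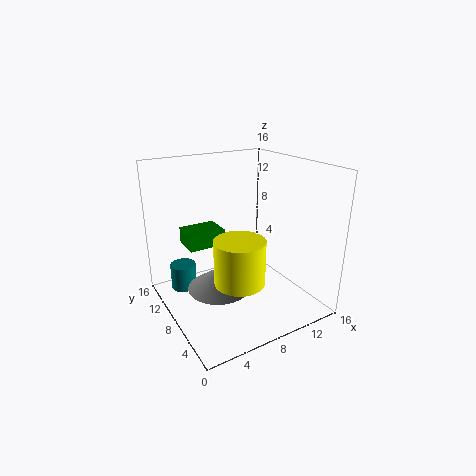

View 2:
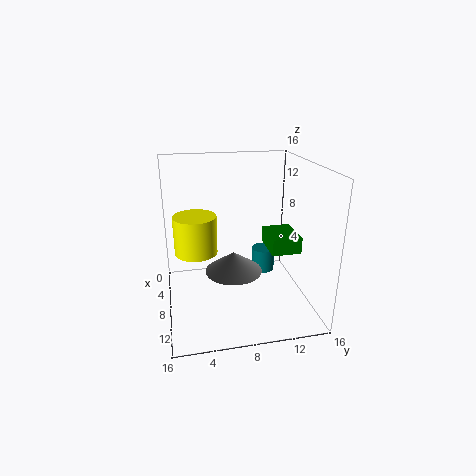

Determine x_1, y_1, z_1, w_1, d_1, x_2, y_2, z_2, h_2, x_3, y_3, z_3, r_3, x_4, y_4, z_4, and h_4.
x_1 = 4, y_1 = 12, z_1 = 5.5, w_1 = 4.5, d_1 = 3.5, x_2 = 3, y_2 = 12.5, z_2 = 1, h_2 = 3, x_3 = 5.5, y_3 = 3.5, z_3 = 5.5, r_3 = 2.5, x_4 = 5.5, y_4 = 8, z_4 = 2.5, h_4 = 2.5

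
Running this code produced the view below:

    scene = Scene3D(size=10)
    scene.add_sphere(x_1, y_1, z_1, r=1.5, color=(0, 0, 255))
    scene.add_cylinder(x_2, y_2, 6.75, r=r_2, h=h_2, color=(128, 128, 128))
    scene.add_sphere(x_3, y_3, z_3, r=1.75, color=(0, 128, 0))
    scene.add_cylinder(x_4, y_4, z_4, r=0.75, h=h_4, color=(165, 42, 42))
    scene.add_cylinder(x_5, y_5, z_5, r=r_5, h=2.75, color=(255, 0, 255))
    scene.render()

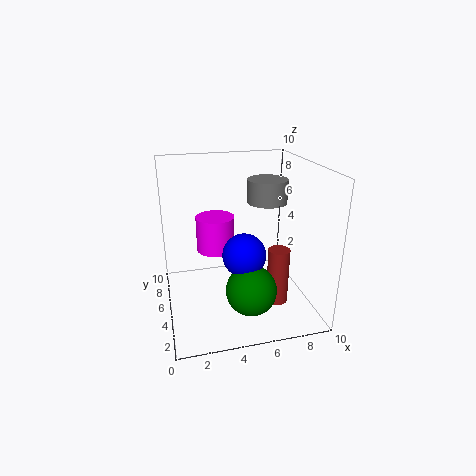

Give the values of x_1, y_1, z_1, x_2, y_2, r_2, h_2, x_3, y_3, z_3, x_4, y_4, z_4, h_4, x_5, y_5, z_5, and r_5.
x_1 = 5.25
y_1 = 4.25
z_1 = 4
x_2 = 7.75
y_2 = 7
r_2 = 1.5
h_2 = 1.75
x_3 = 5.5
y_3 = 3.25
z_3 = 1.75
x_4 = 7.5
y_4 = 3.5
z_4 = 0.5
h_4 = 4
x_5 = 4
y_5 = 8.25
z_5 = 2.75
r_5 = 1.5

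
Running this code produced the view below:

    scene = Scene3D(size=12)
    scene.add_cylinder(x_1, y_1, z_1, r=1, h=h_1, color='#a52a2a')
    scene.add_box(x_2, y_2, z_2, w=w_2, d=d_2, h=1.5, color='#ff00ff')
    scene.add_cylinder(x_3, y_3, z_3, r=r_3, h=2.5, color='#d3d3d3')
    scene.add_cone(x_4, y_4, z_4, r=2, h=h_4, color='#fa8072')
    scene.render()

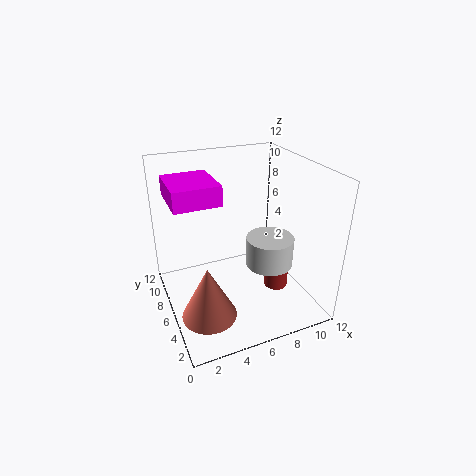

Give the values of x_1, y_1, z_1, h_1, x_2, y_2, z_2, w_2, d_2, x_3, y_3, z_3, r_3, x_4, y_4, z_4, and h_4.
x_1 = 9, y_1 = 4.5, z_1 = 1.5, h_1 = 2.5, x_2 = 0.5, y_2 = 4, z_2 = 10, w_2 = 3.5, d_2 = 4, x_3 = 8.5, y_3 = 5, z_3 = 3.5, r_3 = 2, x_4 = 2, y_4 = 2, z_4 = 2.5, h_4 = 4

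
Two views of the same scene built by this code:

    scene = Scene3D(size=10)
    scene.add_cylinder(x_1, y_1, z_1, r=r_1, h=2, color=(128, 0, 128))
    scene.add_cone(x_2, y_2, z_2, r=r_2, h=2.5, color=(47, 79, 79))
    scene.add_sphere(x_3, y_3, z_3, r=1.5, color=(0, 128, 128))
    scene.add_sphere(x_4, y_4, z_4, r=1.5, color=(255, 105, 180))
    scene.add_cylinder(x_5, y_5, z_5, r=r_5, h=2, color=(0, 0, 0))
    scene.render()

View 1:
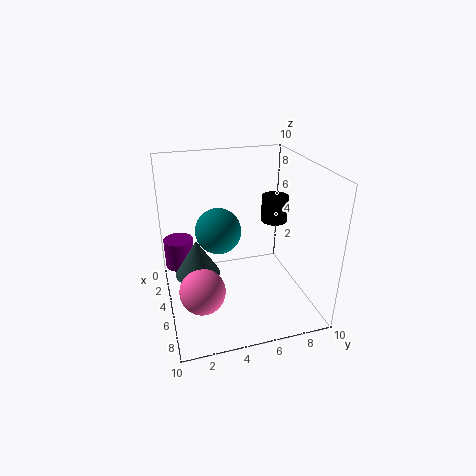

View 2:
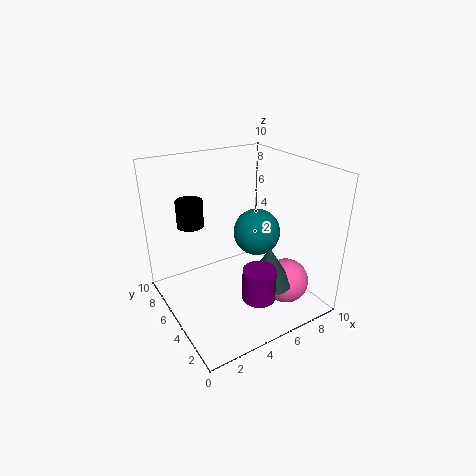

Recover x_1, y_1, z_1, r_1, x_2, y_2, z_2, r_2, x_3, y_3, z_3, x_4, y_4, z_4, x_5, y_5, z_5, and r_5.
x_1 = 4
y_1 = 1
z_1 = 3
r_1 = 1
x_2 = 5.5
y_2 = 2
z_2 = 3
r_2 = 1.5
x_3 = 5.5
y_3 = 3.5
z_3 = 6
x_4 = 7
y_4 = 2
z_4 = 2.5
x_5 = 3
y_5 = 8.5
z_5 = 5
r_5 = 1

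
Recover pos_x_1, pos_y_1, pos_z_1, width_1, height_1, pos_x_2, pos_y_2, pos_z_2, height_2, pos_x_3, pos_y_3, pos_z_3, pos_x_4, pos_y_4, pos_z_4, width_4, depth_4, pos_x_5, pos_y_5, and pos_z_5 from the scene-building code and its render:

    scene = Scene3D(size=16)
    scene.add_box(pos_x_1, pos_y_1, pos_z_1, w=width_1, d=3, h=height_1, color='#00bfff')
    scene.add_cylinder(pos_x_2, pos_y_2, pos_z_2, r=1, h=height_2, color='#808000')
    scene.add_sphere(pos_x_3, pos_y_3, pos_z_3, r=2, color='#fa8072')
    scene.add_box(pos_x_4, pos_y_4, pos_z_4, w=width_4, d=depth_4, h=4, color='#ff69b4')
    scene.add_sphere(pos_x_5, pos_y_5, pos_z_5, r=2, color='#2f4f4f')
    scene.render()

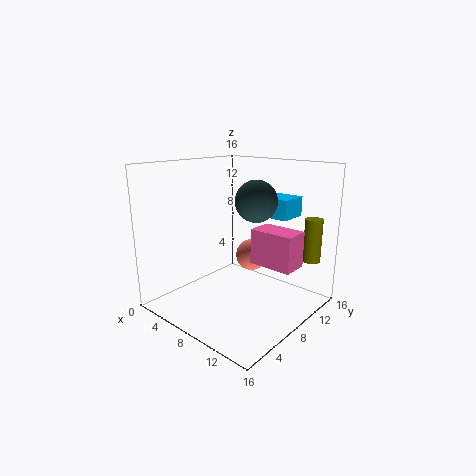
pos_x_1 = 10, pos_y_1 = 8, pos_z_1 = 11, width_1 = 4, height_1 = 2, pos_x_2 = 14, pos_y_2 = 14, pos_z_2 = 5, height_2 = 5, pos_x_3 = 6, pos_y_3 = 13, pos_z_3 = 4, pos_x_4 = 9, pos_y_4 = 9, pos_z_4 = 5, width_4 = 5, depth_4 = 3, pos_x_5 = 12, pos_y_5 = 6, pos_z_5 = 13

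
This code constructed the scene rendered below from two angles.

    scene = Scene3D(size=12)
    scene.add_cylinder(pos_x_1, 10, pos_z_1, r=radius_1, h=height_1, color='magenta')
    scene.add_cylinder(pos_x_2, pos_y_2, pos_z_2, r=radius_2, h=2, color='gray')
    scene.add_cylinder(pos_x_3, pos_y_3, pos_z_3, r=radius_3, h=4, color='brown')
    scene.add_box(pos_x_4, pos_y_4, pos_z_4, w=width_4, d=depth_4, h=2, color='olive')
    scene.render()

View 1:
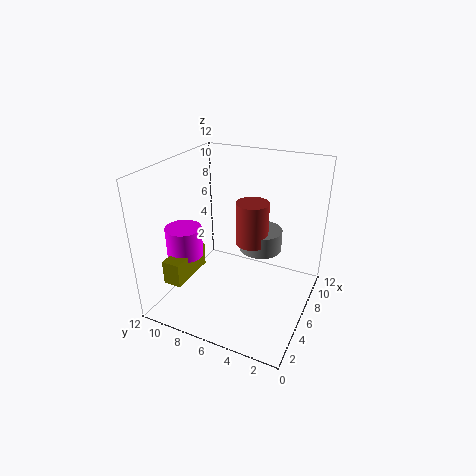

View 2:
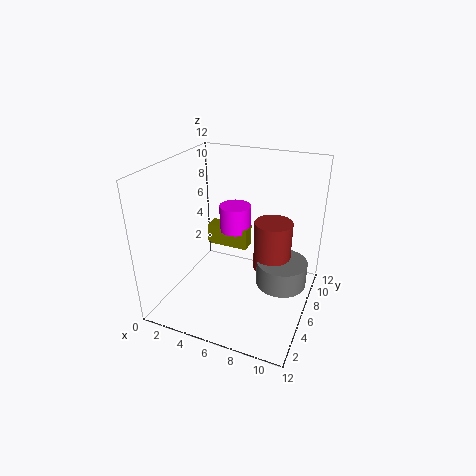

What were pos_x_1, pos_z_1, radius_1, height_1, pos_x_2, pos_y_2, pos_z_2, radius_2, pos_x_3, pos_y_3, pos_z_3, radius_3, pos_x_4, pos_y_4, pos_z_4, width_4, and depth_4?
pos_x_1 = 4
pos_z_1 = 4.5
radius_1 = 1.5
height_1 = 2.5
pos_x_2 = 10
pos_y_2 = 5.5
pos_z_2 = 3
radius_2 = 2
pos_x_3 = 9
pos_y_3 = 6
pos_z_3 = 4
radius_3 = 1.5
pos_x_4 = 1.5
pos_y_4 = 9
pos_z_4 = 3
width_4 = 4
depth_4 = 1.5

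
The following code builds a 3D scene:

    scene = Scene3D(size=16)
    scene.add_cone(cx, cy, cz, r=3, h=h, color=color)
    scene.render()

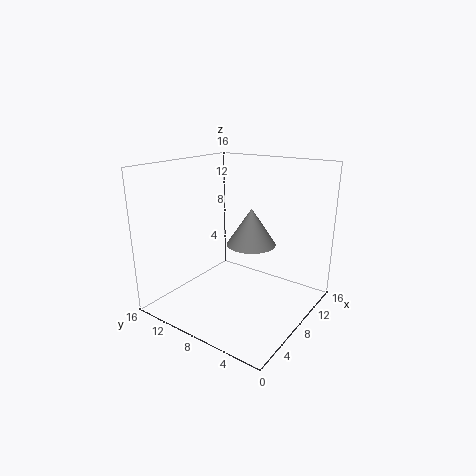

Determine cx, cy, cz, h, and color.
cx = 11.5, cy = 8.5, cz = 6, h = 4.5, color = 'gray'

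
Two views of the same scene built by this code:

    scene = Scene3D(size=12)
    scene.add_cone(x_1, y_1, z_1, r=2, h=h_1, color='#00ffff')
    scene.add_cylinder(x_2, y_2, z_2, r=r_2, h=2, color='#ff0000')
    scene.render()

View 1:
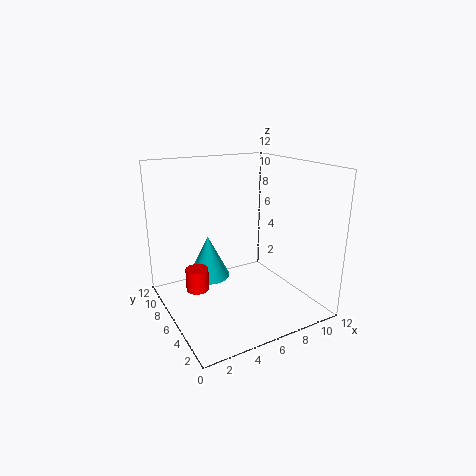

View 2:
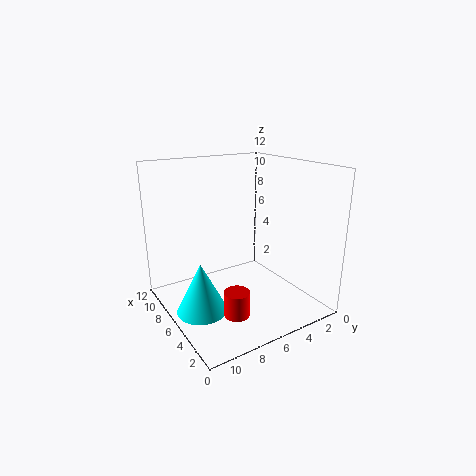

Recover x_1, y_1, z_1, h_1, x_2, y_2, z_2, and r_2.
x_1 = 5; y_1 = 10; z_1 = 1; h_1 = 4; x_2 = 3; y_2 = 8; z_2 = 1; r_2 = 1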